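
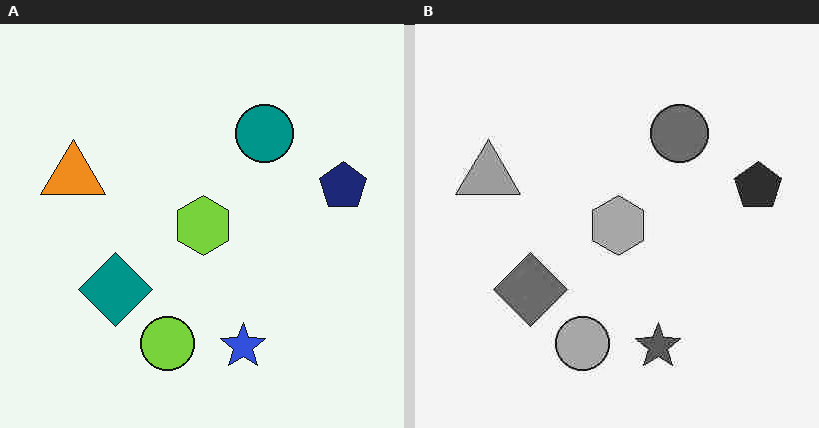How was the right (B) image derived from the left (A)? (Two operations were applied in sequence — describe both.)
The transformation is: heavily JPEG-compressed with obvious blocking artifacts, then converted to grayscale.

Blocky 8×8 compression artifacts appear around shape edges and the flat background shows ringing — characteristic JPEG degradation. All color is removed — every shape is now a shade of grey.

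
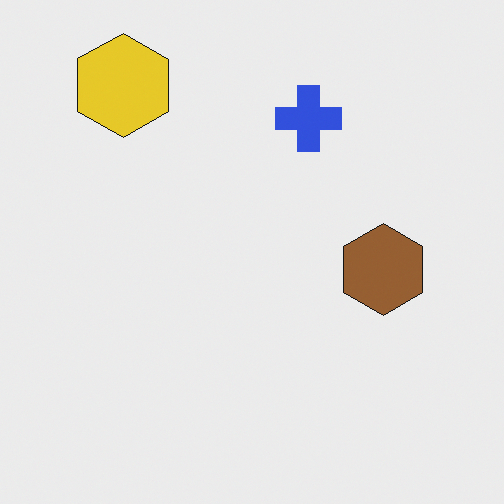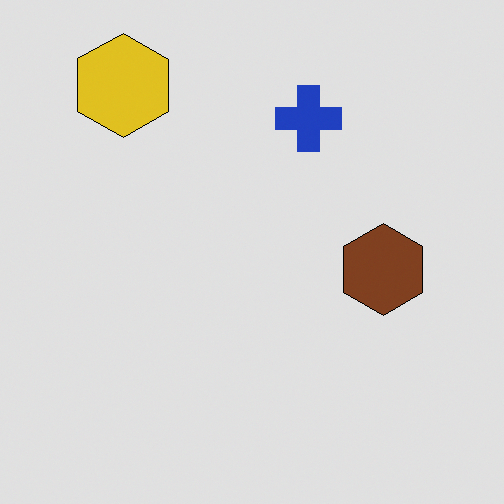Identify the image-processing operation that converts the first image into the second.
This is the original image moderately posterized.

Each flat color has snapped to a coarser quantized level — most visibly, the near-white background has dropped to a flat grey.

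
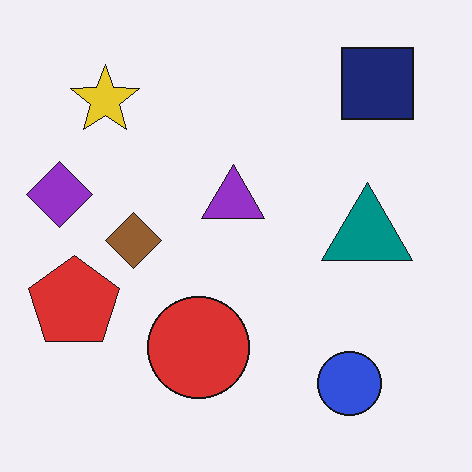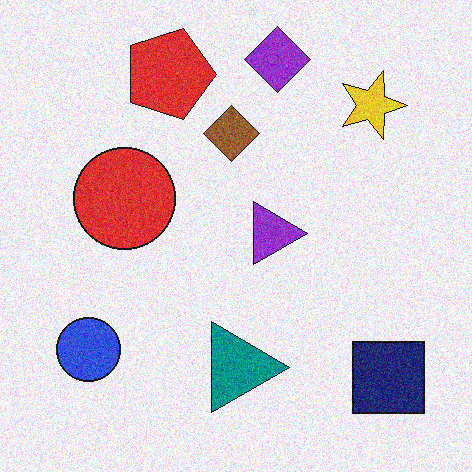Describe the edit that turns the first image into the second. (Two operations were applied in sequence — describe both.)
The transformation is: degraded with moderate additive noise, then rotated 90° clockwise.

Random speckle covers the whole image, including the flat background. The navy square sits in the top-right of the first image and the bottom-right of the second — consistent with a whole-image 90° clockwise rotation.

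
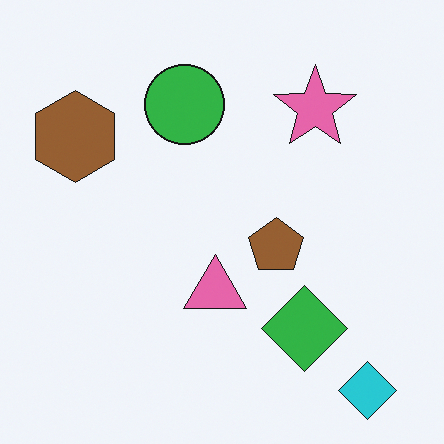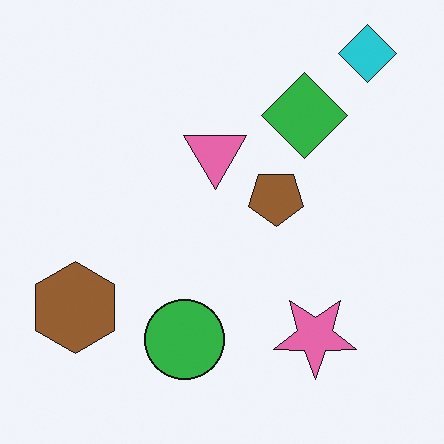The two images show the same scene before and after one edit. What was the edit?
The second image is the first flipped vertically (top ↔ bottom).

The cyan diamond is in the bottom-right of the first image and the top-right of the second — shapes on opposite sides of the horizontal midline have swapped in a mirror flip.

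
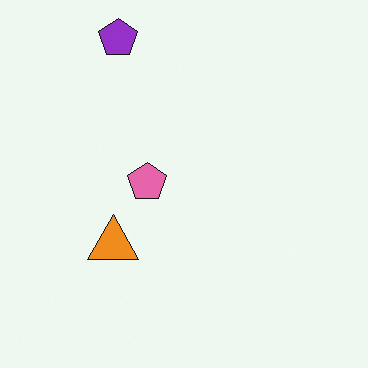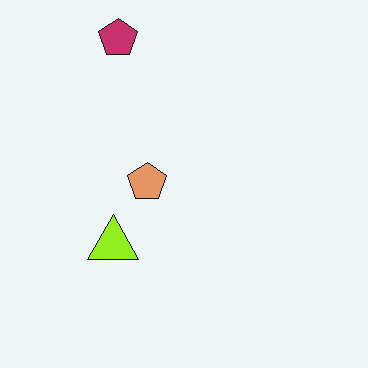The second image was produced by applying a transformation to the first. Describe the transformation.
The image was hue-shifted by a small amount.

Every shape's color has rotated by the same amount around the hue wheel — a uniform hue shift.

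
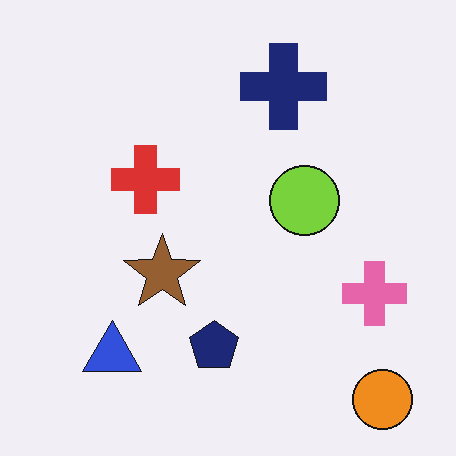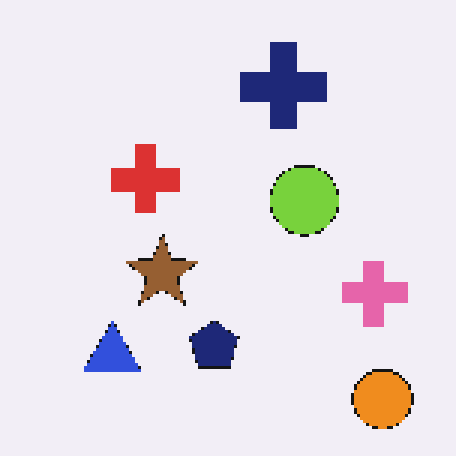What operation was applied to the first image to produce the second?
The second image is the first lightly pixelated (a mild mosaic effect).

Shapes are reduced to large square blocks; fine edges and outlines are lost — a downscale-then-upscale (mosaic) effect.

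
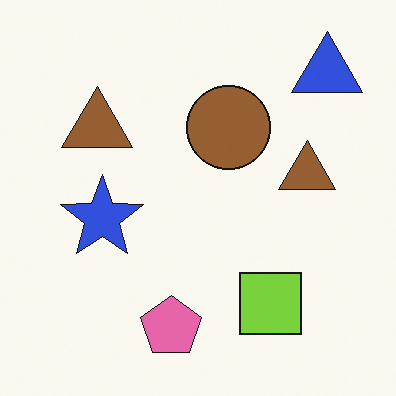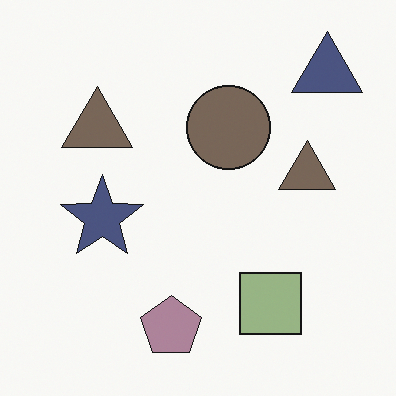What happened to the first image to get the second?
It was heavily desaturated.

All colors are more muted and greyish — a global saturation change.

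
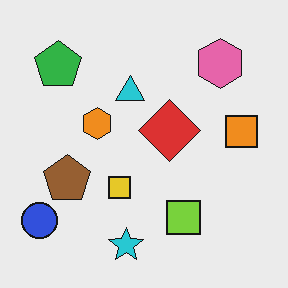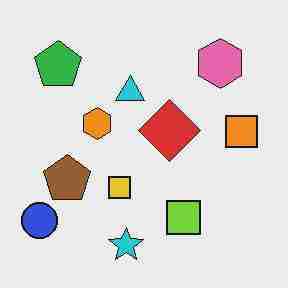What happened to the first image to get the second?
The image was degraded with heavy JPEG compression.

Blocky 8×8 compression artifacts appear around shape edges and the flat background shows ringing — characteristic JPEG degradation.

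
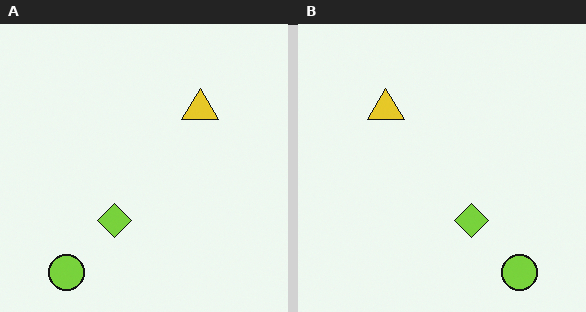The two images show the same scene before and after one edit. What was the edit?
The transformation is: flipped horizontally (left ↔ right).

The lime circle is in the bottom-left of the left (A) image and the bottom-right of the right (B) — shapes on opposite sides of the vertical midline have swapped in a mirror flip.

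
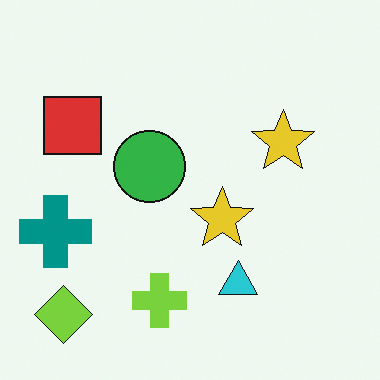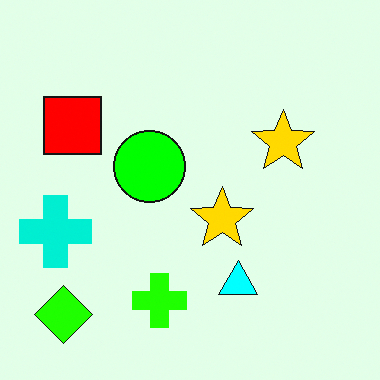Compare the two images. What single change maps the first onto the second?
This is the original image made much more vivid (saturation change).

All colors are more vivid — a global saturation change.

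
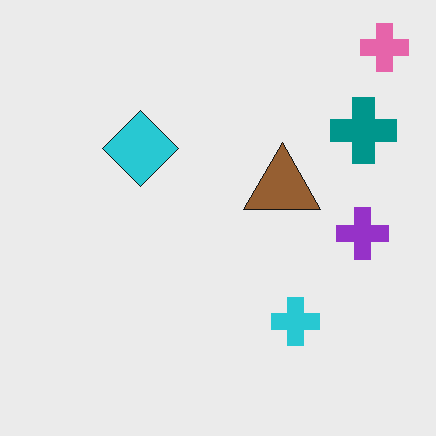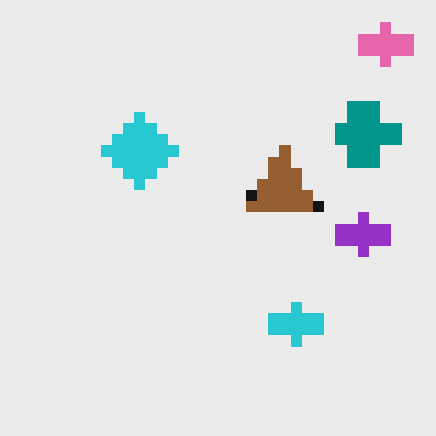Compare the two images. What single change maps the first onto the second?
The second image is the first coarsely pixelated.

Shapes are reduced to large square blocks; fine edges and outlines are lost — a downscale-then-upscale (mosaic) effect.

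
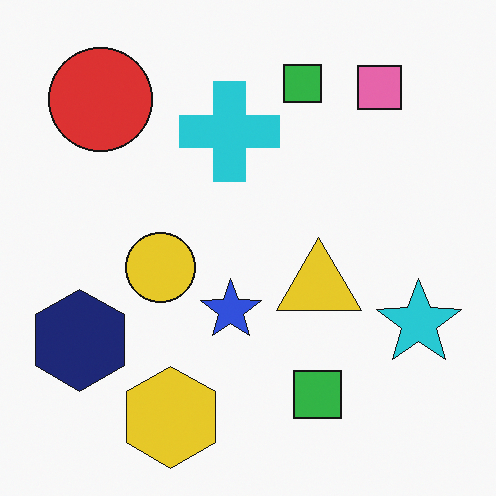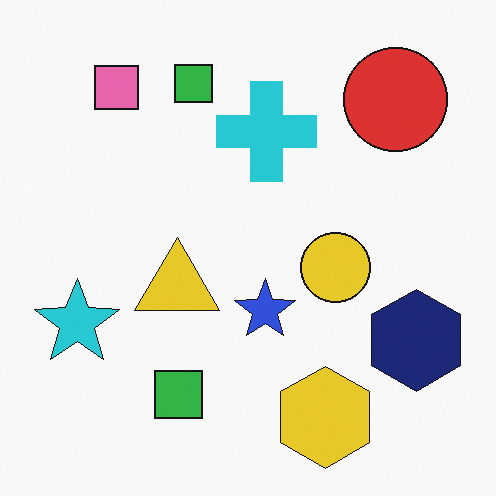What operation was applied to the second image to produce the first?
It was flipped horizontally (left ↔ right).

The cyan star is in the left of the second image and the right of the first — shapes on opposite sides of the vertical midline have swapped in a mirror flip.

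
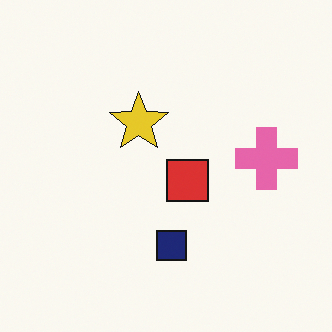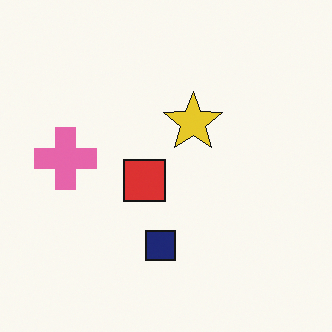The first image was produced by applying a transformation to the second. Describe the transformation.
The first image is the second flipped horizontally (left ↔ right).

The pink cross is in the left of the second image and the right of the first — shapes on opposite sides of the vertical midline have swapped in a mirror flip.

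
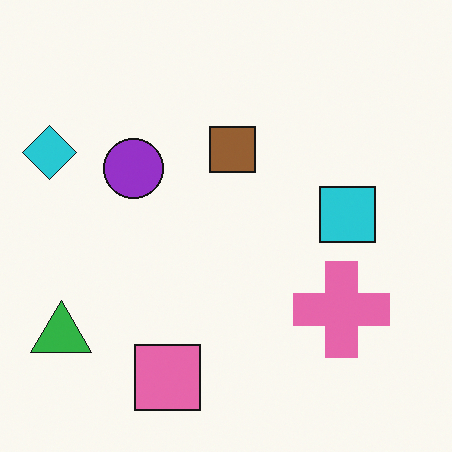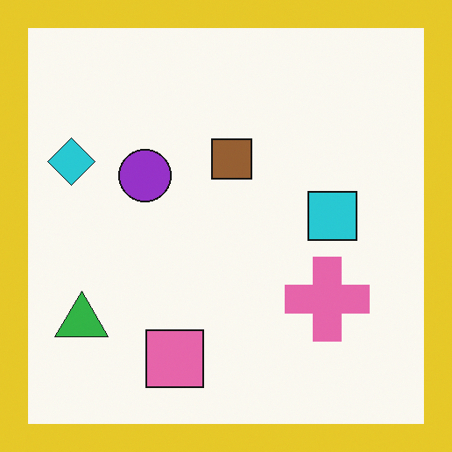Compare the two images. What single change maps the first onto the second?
The transformation is: framed with a yellow border.

A solid yellow frame runs around the edge of the second image, with the content slightly shrunk inside it.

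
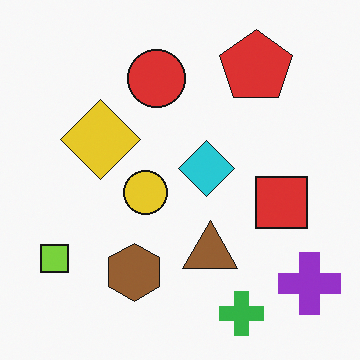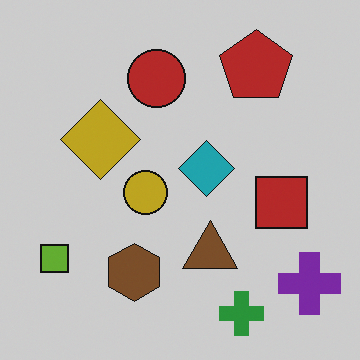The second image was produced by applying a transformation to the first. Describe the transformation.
The image was darkened a little.

Every pixel — background and shapes alike — is uniformly darkened.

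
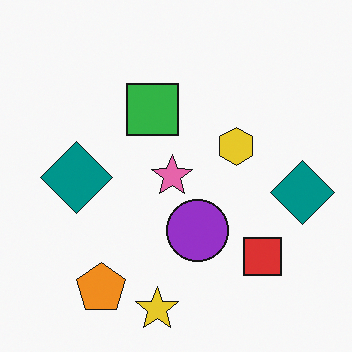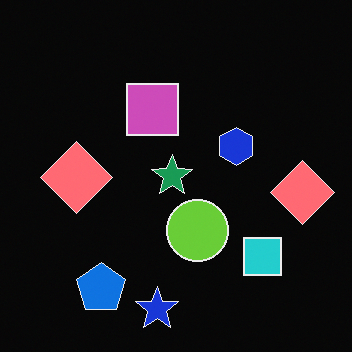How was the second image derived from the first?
Color-inverted (negative).

The light background has become dark and every shape's color is its complement — a photographic negative.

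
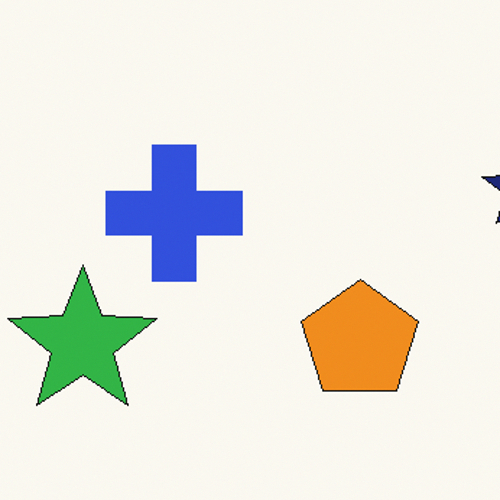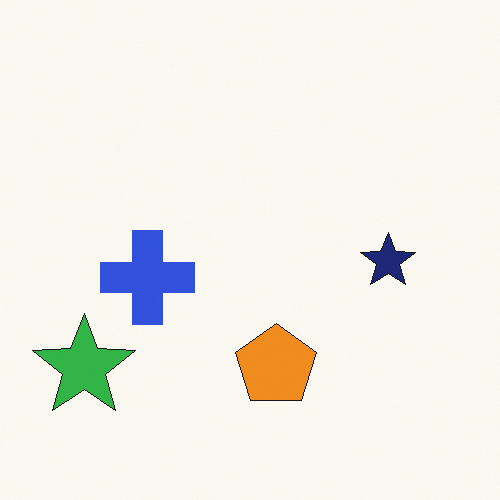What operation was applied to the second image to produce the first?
Cropped slightly and scaled back up.

The visible shapes are larger and the field of view is narrower; shapes near the original edges may be partly or wholly outside the frame — a crop-and-rescale.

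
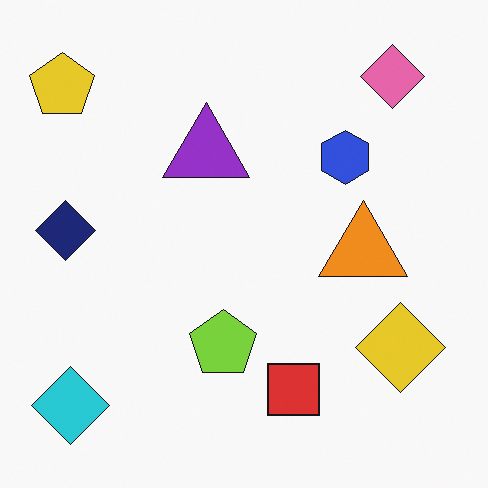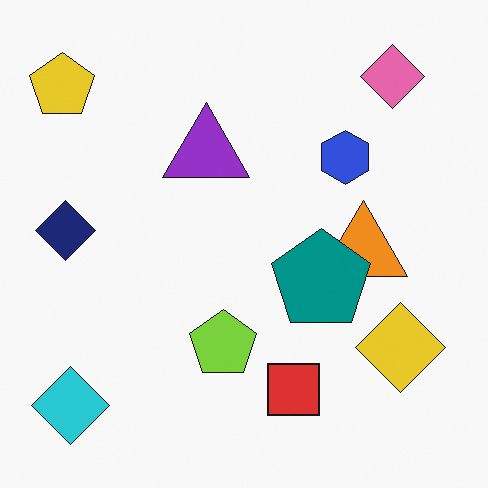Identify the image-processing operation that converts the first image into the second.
Overlaid with an additional teal pentagon.

A teal pentagon appears in the second image that is absent from the first.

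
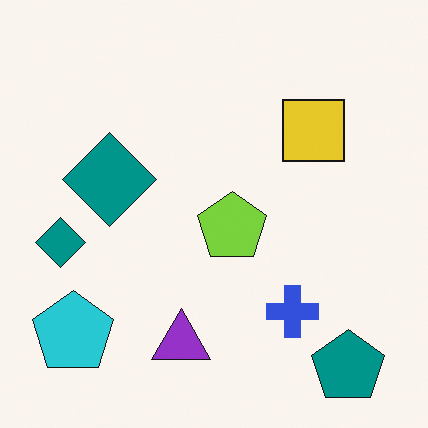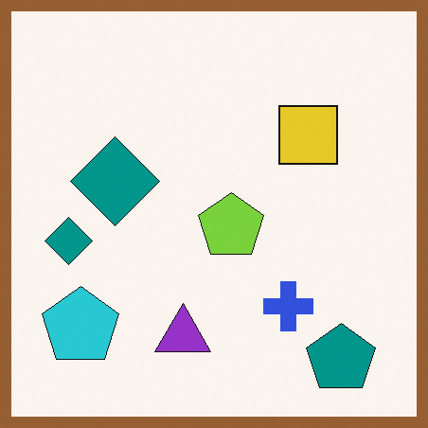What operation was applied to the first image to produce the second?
Framed with a brown border.

A solid brown frame runs around the edge of the second image, with the content slightly shrunk inside it.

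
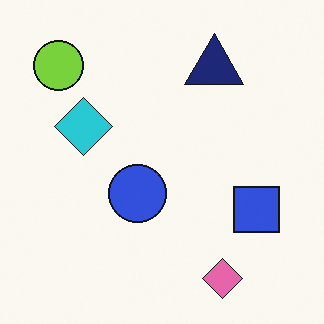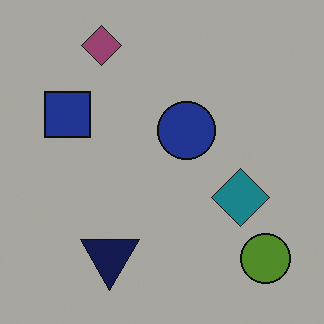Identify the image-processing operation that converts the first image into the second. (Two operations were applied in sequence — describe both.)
The image was rotated 180°, then darkened a lot.

The lime circle sits in the top-left of the first image and the bottom-right of the second — consistent with a whole-image 180° rotation. Every pixel — background and shapes alike — is uniformly darkened.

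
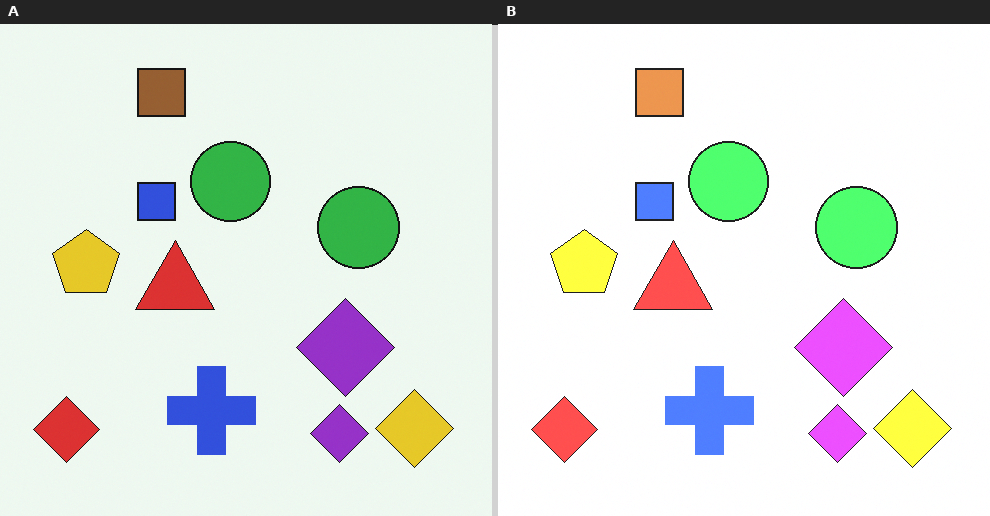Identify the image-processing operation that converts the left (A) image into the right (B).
It was substantially brightened.

Every pixel — background and shapes alike — is uniformly brightened.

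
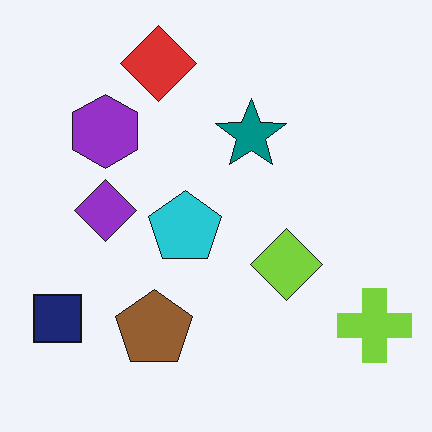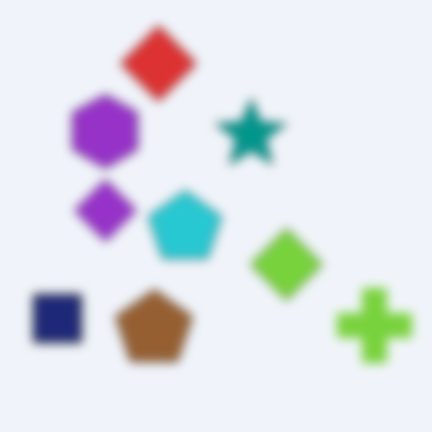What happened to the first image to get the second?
The transformation is: heavily blurred.

Shape edges and outlines are uniformly softened across the whole image.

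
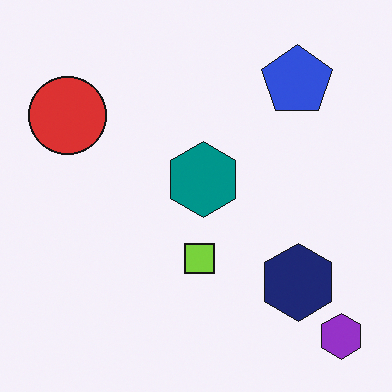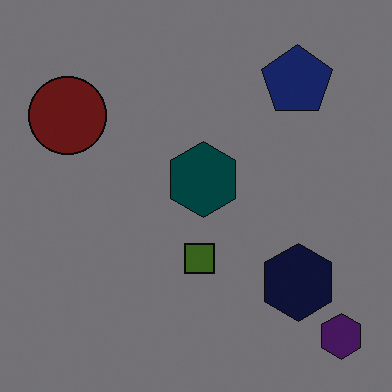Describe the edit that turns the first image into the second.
The image was darkened a lot.

Every pixel — background and shapes alike — is uniformly darkened.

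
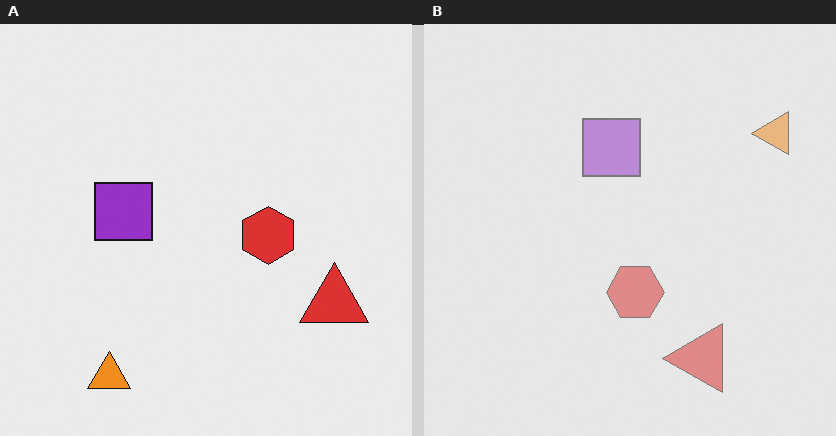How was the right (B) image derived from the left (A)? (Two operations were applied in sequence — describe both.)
It was transposed (reflected across the top-left ↔ bottom-right diagonal), then given much lower contrast.

Shapes have swapped their row and column positions — what was in the top-right is now in the bottom-left — a diagonal reflection. Tones are pushed toward mid-grey across the whole image — a global contrast change.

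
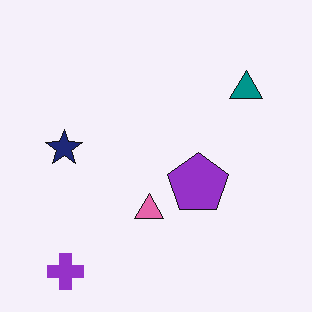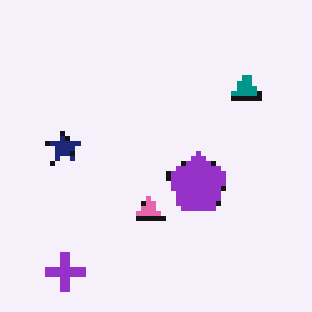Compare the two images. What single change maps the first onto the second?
The image was lightly pixelated (a mild mosaic effect).

Shapes are reduced to large square blocks; fine edges and outlines are lost — a downscale-then-upscale (mosaic) effect.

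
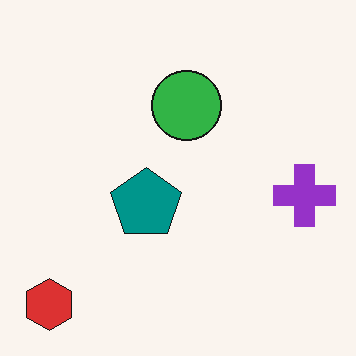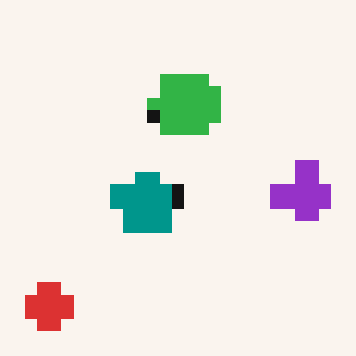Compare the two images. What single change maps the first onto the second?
Heavily pixelated into large blocks.

Shapes are reduced to large square blocks; fine edges and outlines are lost — a downscale-then-upscale (mosaic) effect.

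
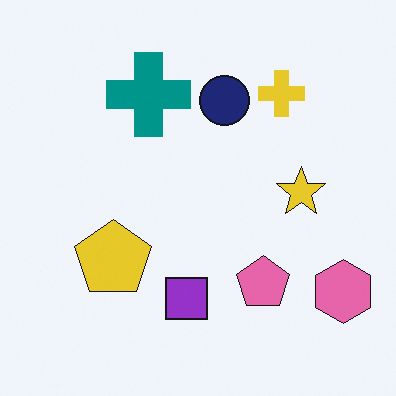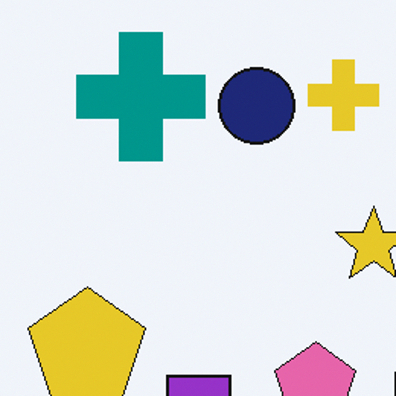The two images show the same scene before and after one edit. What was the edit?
This is the original image cropped slightly and scaled back up.

The visible shapes are larger and the field of view is narrower; shapes near the original edges may be partly or wholly outside the frame — a crop-and-rescale.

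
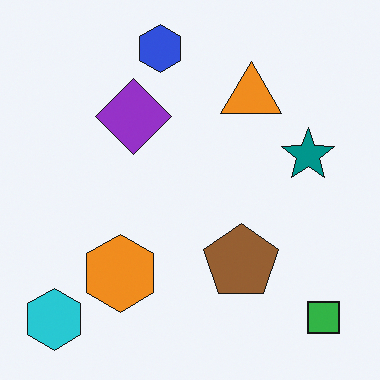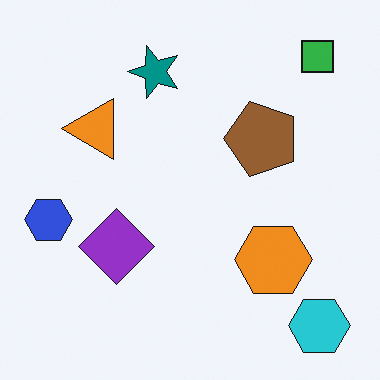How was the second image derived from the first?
The image was rotated 90° counter-clockwise.

The cyan hexagon sits in the bottom-left of the first image and the bottom-right of the second — consistent with a whole-image 90° counter-clockwise rotation.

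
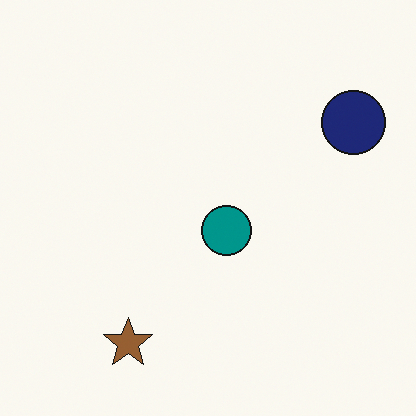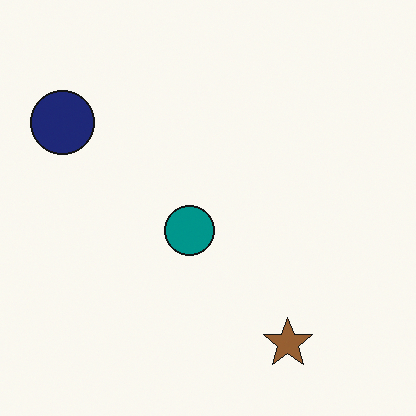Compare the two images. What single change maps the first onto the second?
This is the original image flipped horizontally (left ↔ right).

The navy circle is in the top-right of the first image and the top-left of the second — shapes on opposite sides of the vertical midline have swapped in a mirror flip.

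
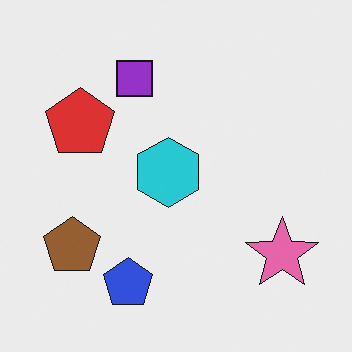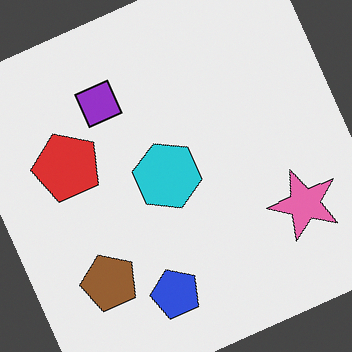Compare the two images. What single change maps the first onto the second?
This is the original image rotated counter-clockwise by a moderate amount.

Every shape is tilted by the same angle and the image corners show triangular fill wedges — a whole-image rotation by a non-right angle.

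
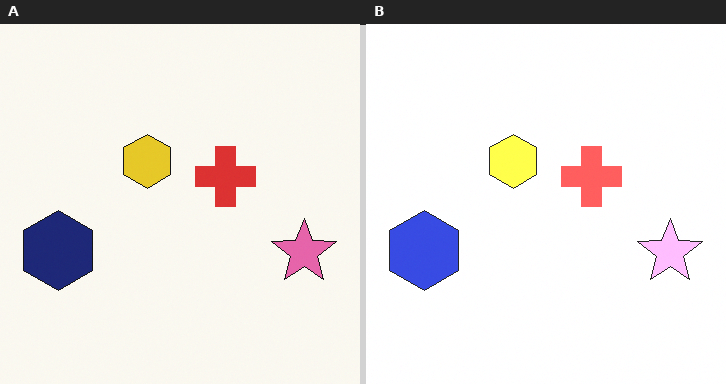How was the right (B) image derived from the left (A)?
The image was brightened a lot.

Every pixel — background and shapes alike — is uniformly brightened.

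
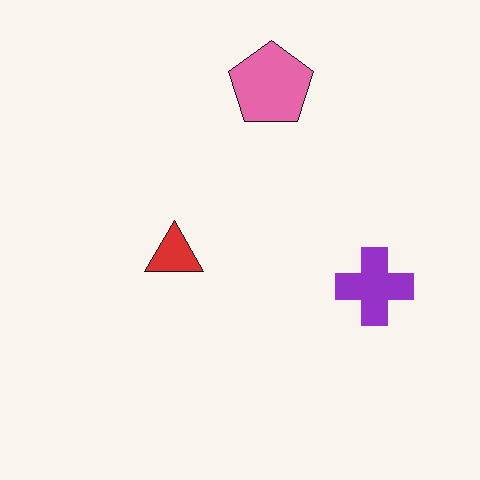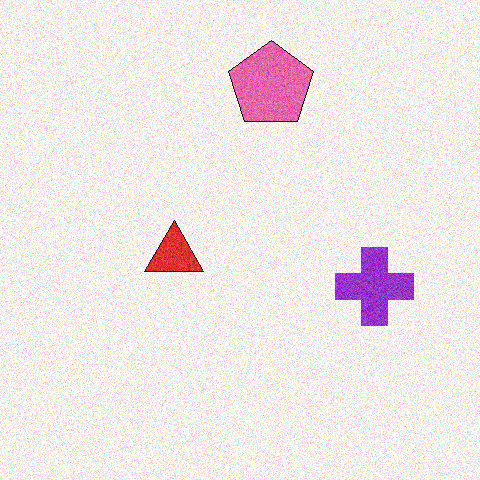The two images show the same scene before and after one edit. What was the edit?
The image was degraded with moderate additive noise.

Random speckle covers the whole image, including the flat background.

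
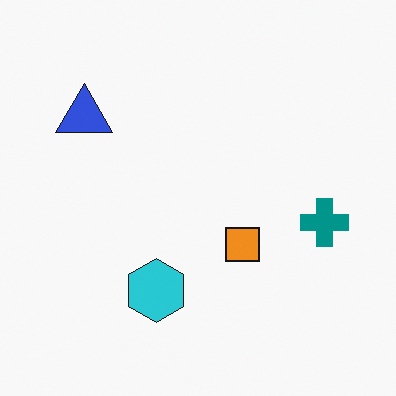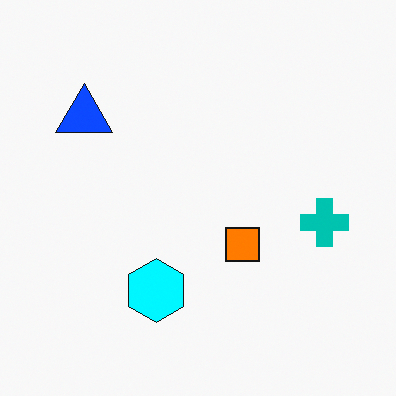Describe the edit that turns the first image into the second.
Made much more vivid (saturation change).

All colors are more vivid — a global saturation change.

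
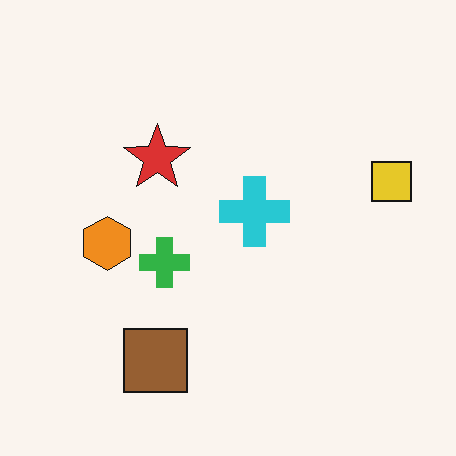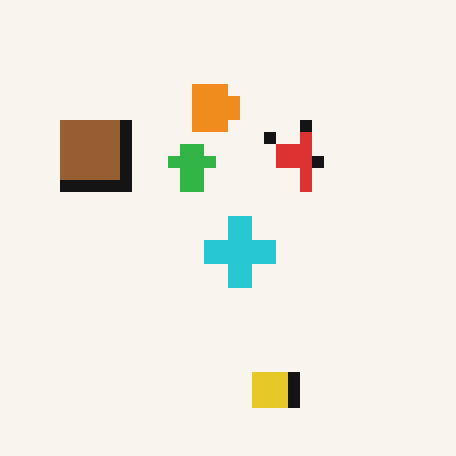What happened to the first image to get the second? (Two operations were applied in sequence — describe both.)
Rotated 90° clockwise, then coarsely pixelated.

The yellow square sits in the right of the first image and the bottom of the second — consistent with a whole-image 90° clockwise rotation. Shapes are reduced to large square blocks; fine edges and outlines are lost — a downscale-then-upscale (mosaic) effect.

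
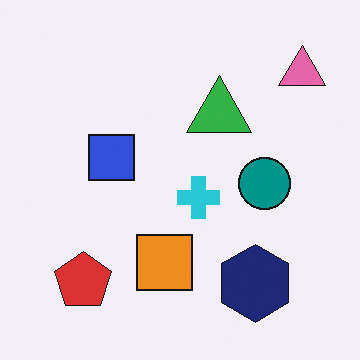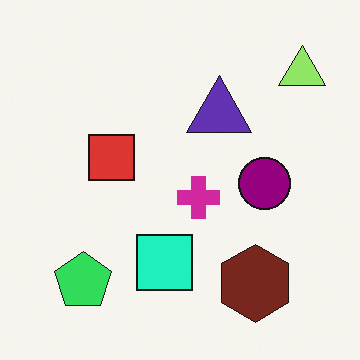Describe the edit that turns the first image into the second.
It was hue-shifted noticeably.

Every shape's color has rotated by the same amount around the hue wheel — a uniform hue shift.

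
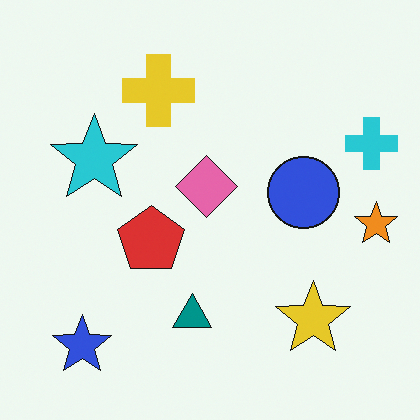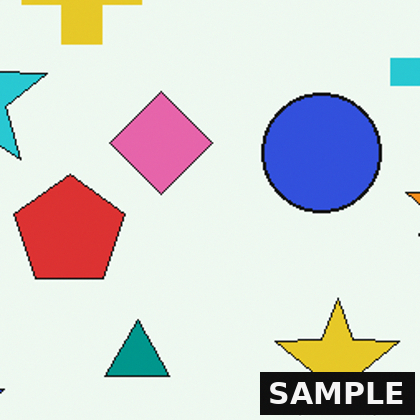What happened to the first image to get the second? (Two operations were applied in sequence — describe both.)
This is the original image cropped tightly and scaled back up, then watermarked with the text "SAMPLE" in the lower-right corner.

The visible shapes are larger and the field of view is narrower; shapes near the original edges may be partly or wholly outside the frame — a crop-and-rescale. A dark label reading "SAMPLE" appears in the lower-right corner.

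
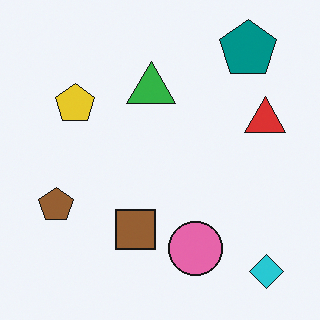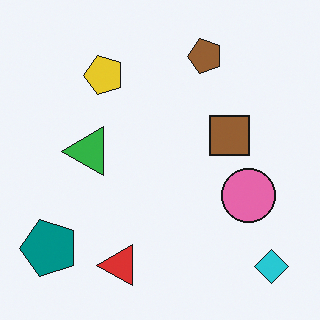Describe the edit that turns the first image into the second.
The image was transposed (reflected across the top-left ↔ bottom-right diagonal).

Shapes have swapped their row and column positions — what was in the top-right is now in the bottom-left — a diagonal reflection.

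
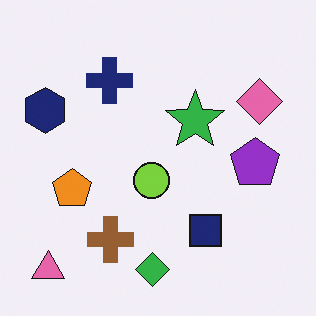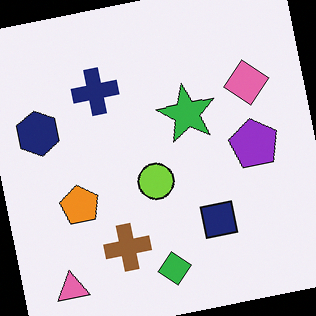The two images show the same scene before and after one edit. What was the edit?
It was rotated counter-clockwise by a slight angle.

Every shape is tilted by the same angle and the image corners show triangular fill wedges — a whole-image rotation by a non-right angle.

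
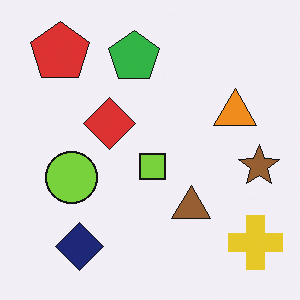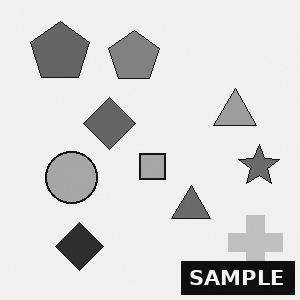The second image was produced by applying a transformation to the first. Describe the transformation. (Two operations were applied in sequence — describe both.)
The second image is the first converted to grayscale, then watermarked with the text "SAMPLE" in the lower-right corner.

All color is removed — every shape is now a shade of grey. A dark label reading "SAMPLE" appears in the lower-right corner.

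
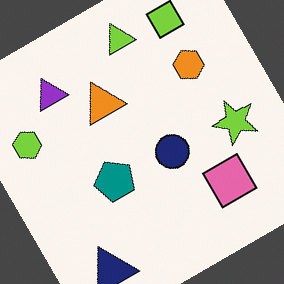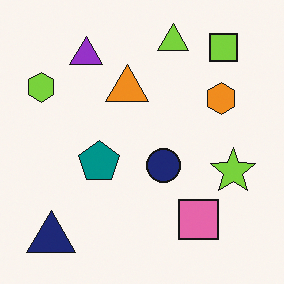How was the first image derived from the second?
It was rotated counter-clockwise by a large amount — several tens of degrees.

Every shape is tilted by the same angle and the image corners show triangular fill wedges — a whole-image rotation by a non-right angle.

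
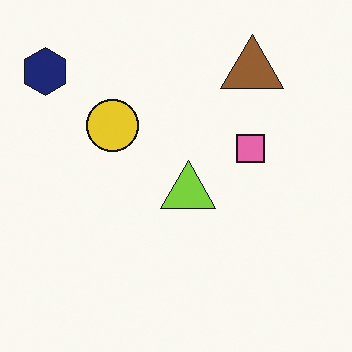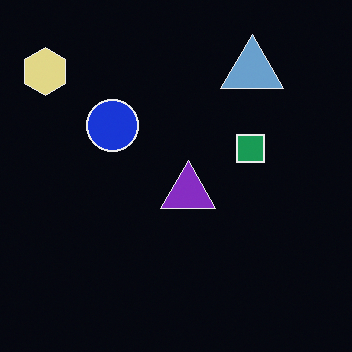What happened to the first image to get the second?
The transformation is: color-inverted (negative).

The light background has become dark and every shape's color is its complement — a photographic negative.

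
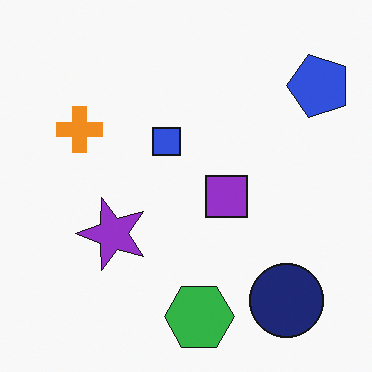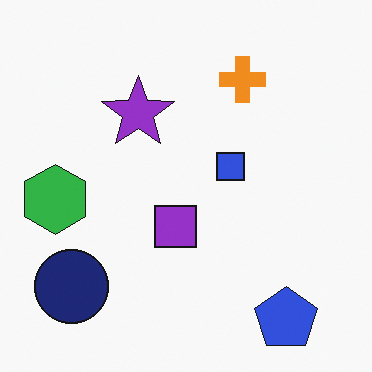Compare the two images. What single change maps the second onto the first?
The first image is the second rotated 90° counter-clockwise.

The blue pentagon sits in the bottom-right of the second image and the top-right of the first — consistent with a whole-image 90° counter-clockwise rotation.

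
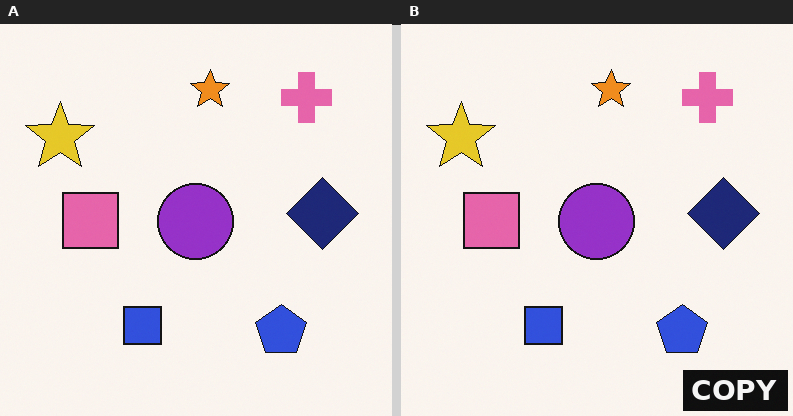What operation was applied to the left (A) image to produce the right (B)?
This is the original image watermarked with the text "COPY" in the lower-right corner.

A dark label reading "COPY" appears in the lower-right corner.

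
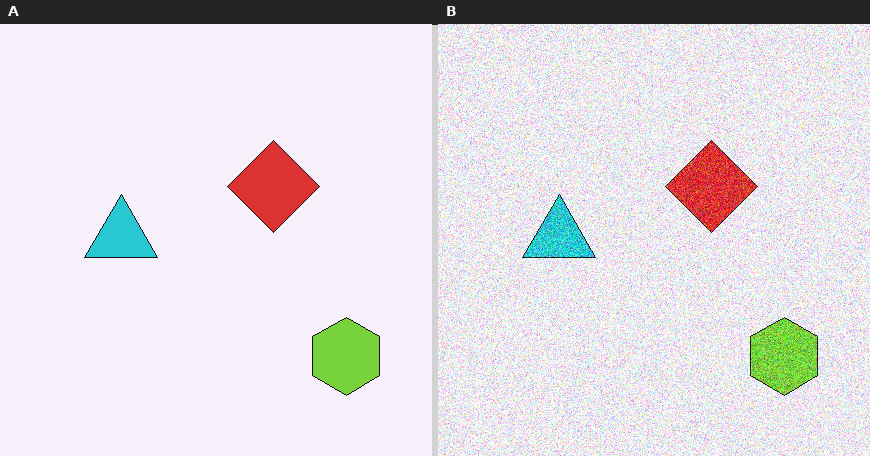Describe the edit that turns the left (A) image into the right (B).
Degraded with a thick layer of grain.

Random speckle covers the whole image, including the flat background.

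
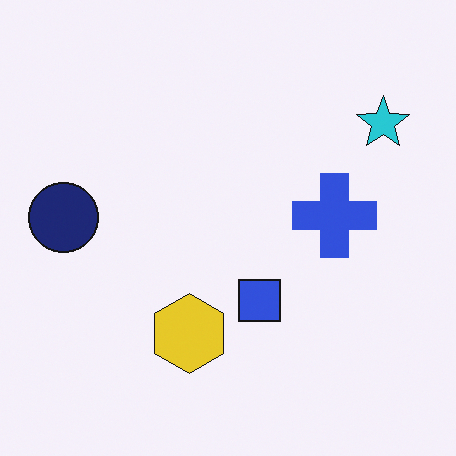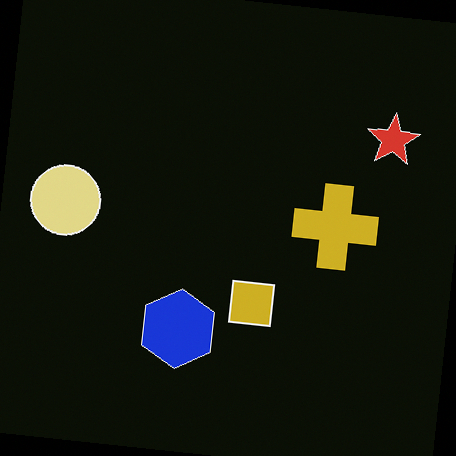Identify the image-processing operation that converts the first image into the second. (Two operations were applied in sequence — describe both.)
Color-inverted (negative), then rotated clockwise by a small amount.

The light background has become dark and every shape's color is its complement — a photographic negative. Every shape is tilted by the same angle and the image corners show triangular fill wedges — a whole-image rotation by a non-right angle.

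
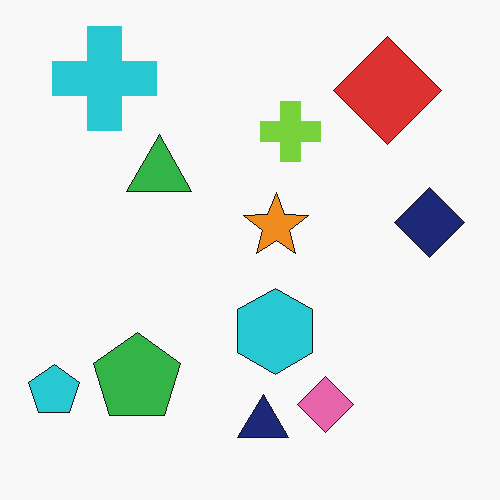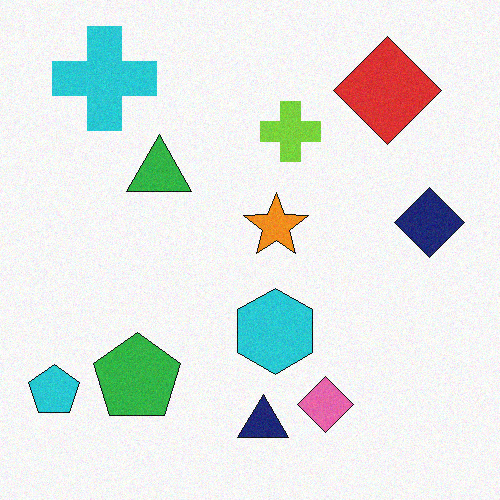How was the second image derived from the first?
Degraded with subtle gaussian noise.

Random speckle covers the whole image, including the flat background.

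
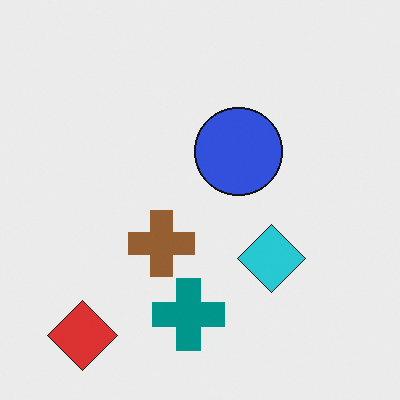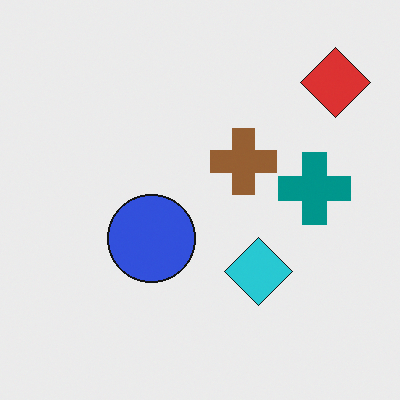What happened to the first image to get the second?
Transposed (reflected across the top-left ↔ bottom-right diagonal).

Shapes have swapped their row and column positions — what was in the top-right is now in the bottom-left — a diagonal reflection.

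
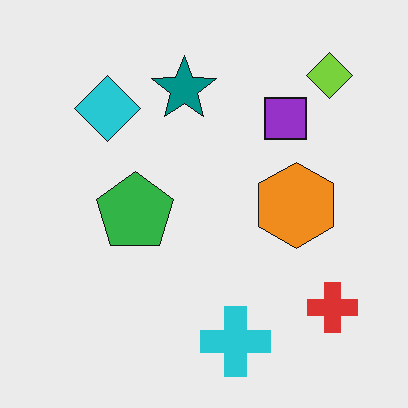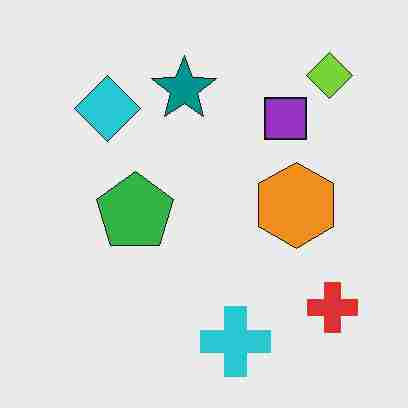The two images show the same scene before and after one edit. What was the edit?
The second image is the first heavily JPEG-compressed with obvious blocking artifacts.

Blocky 8×8 compression artifacts appear around shape edges and the flat background shows ringing — characteristic JPEG degradation.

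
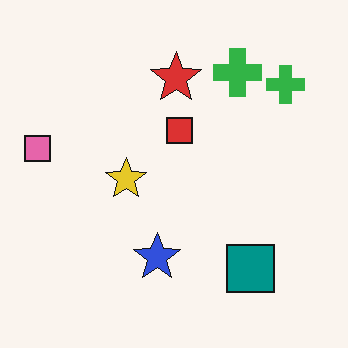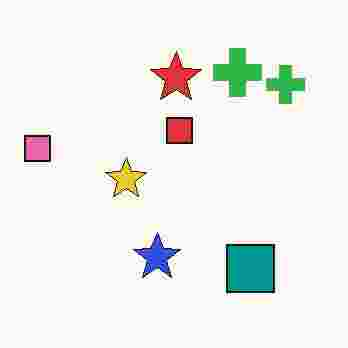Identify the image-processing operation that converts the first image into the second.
The second image is the first degraded with heavy JPEG compression.

Blocky 8×8 compression artifacts appear around shape edges and the flat background shows ringing — characteristic JPEG degradation.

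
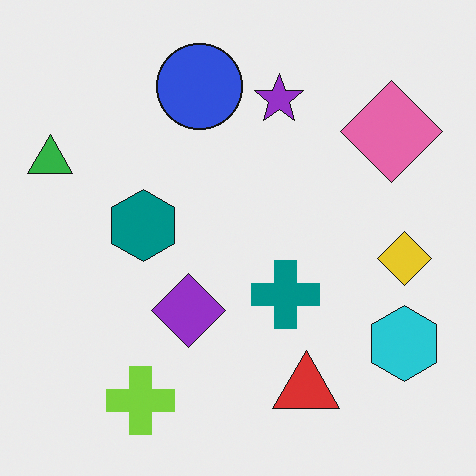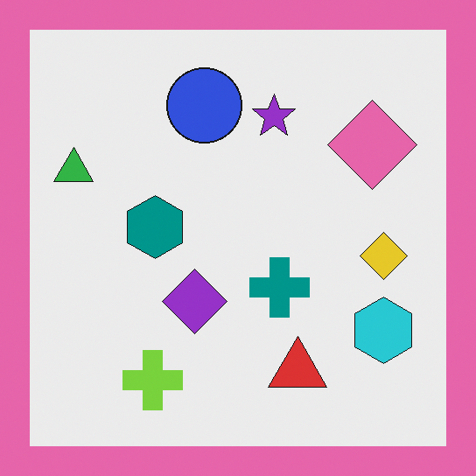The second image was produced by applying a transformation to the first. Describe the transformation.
The second image is the first framed with a pink border.

A solid pink frame runs around the edge of the second image, with the content slightly shrunk inside it.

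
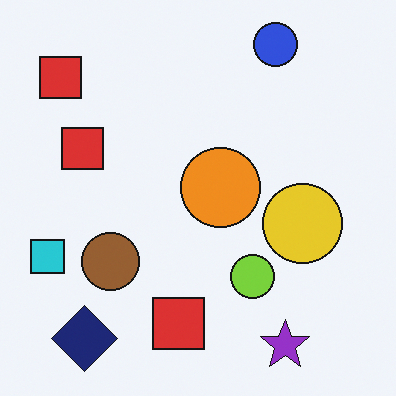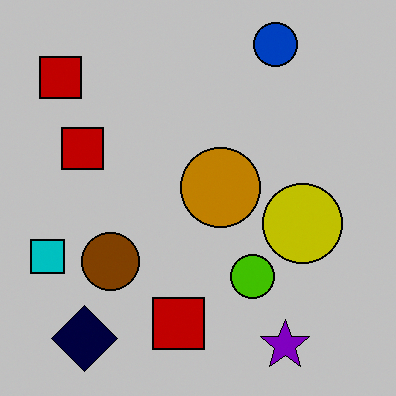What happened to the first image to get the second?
It was heavily posterized to just a handful of flat colors.

Each flat color has snapped to a coarser quantized level — most visibly, the near-white background has dropped to a flat grey.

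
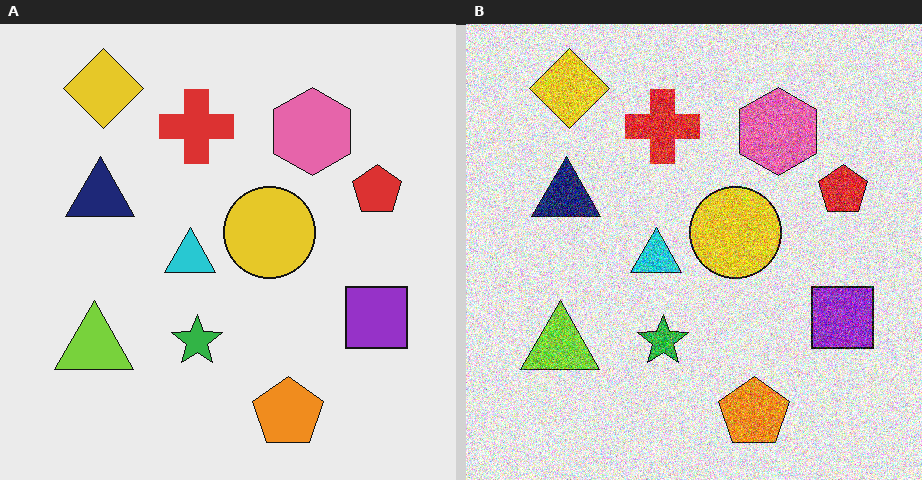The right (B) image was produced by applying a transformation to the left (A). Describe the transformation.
This is the original image degraded with heavy additive noise.

Random speckle covers the whole image, including the flat background.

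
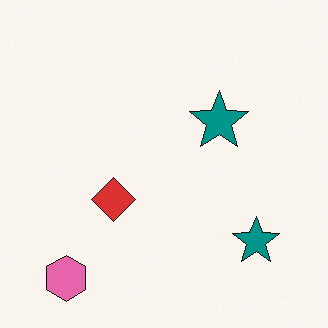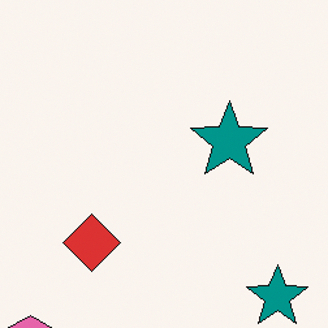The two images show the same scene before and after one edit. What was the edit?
Cropped to a modestly smaller region and rescaled.

The visible shapes are larger and the field of view is narrower; shapes near the original edges may be partly or wholly outside the frame — a crop-and-rescale.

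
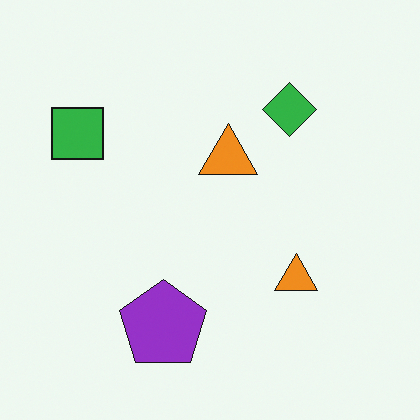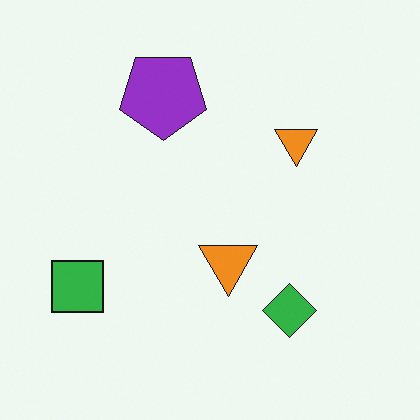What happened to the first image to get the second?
Flipped vertically (top ↔ bottom).

The purple pentagon is in the bottom of the first image and the top of the second — shapes on opposite sides of the horizontal midline have swapped in a mirror flip.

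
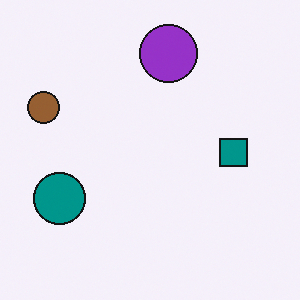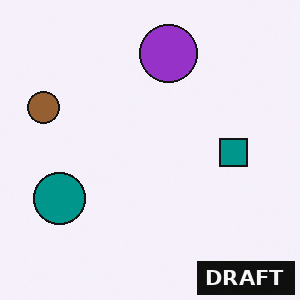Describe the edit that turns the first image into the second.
It was watermarked with the text "DRAFT" in the lower-right corner.

A dark label reading "DRAFT" appears in the lower-right corner.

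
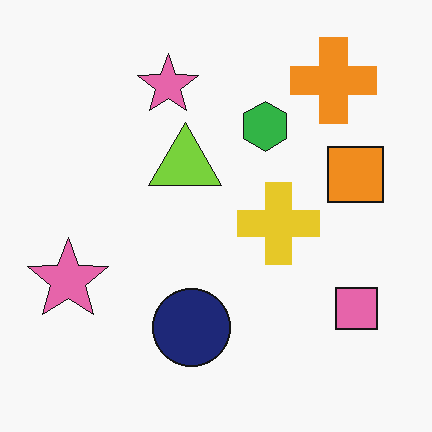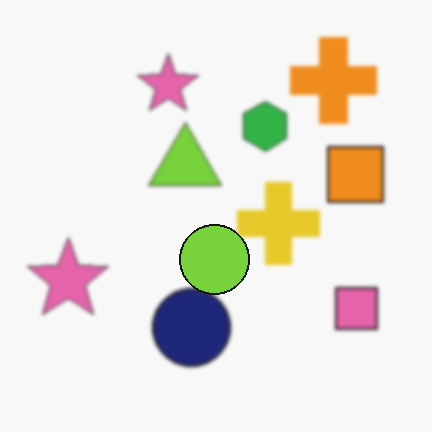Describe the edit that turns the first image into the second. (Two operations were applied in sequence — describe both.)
The image was given a subtle gaussian blur, then overlaid with an additional lime circle.

Shape edges and outlines are uniformly softened across the whole image. A lime circle appears in the second image that is absent from the first.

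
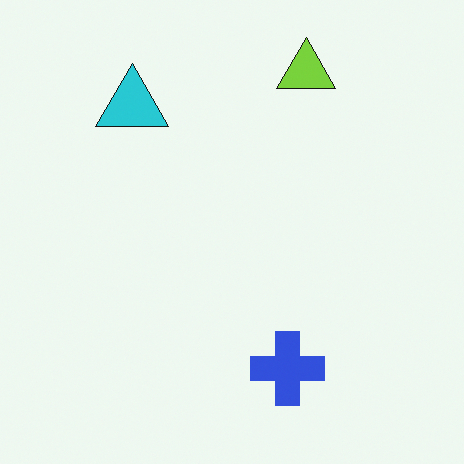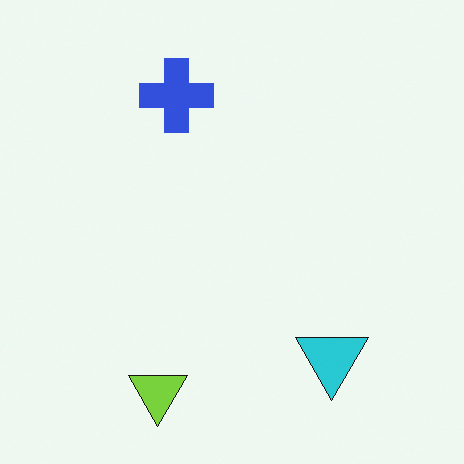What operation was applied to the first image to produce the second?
Rotated 180°.

The lime triangle sits in the top of the first image and the bottom of the second — consistent with a whole-image 180° rotation.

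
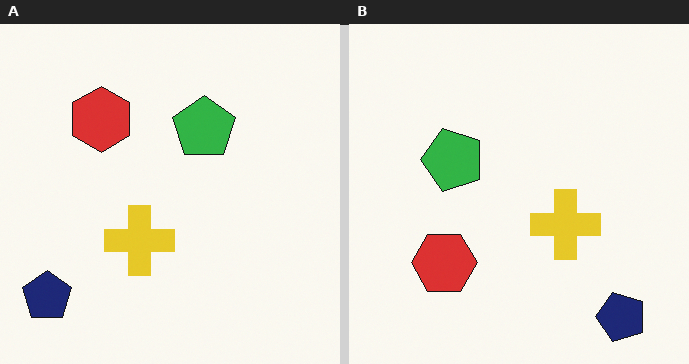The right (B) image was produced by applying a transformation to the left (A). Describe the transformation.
The transformation is: rotated 90° counter-clockwise.

The navy pentagon sits in the bottom-left of the left (A) image and the bottom-right of the right (B) — consistent with a whole-image 90° counter-clockwise rotation.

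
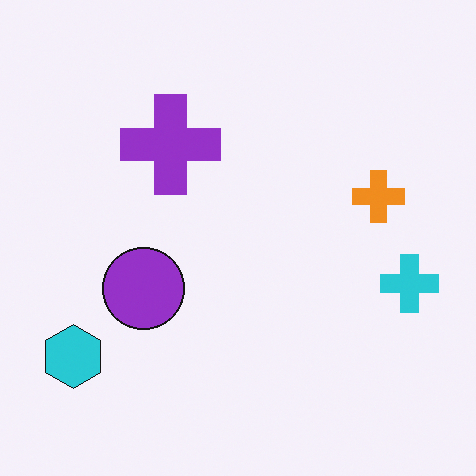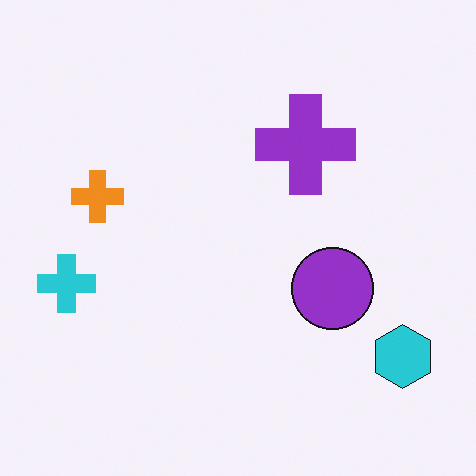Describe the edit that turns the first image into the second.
The transformation is: flipped horizontally (left ↔ right).

The cyan cross is in the right of the first image and the left of the second — shapes on opposite sides of the vertical midline have swapped in a mirror flip.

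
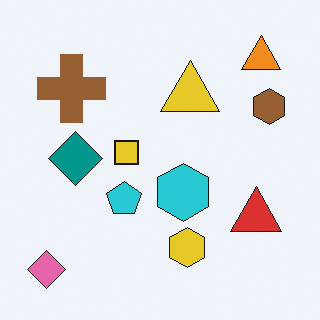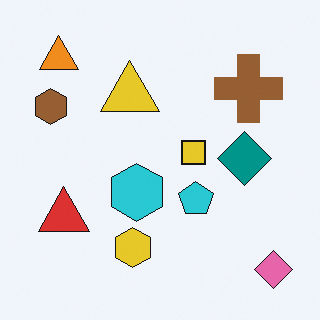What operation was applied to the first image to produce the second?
Flipped horizontally (left ↔ right).

The pink diamond is in the bottom-left of the first image and the bottom-right of the second — shapes on opposite sides of the vertical midline have swapped in a mirror flip.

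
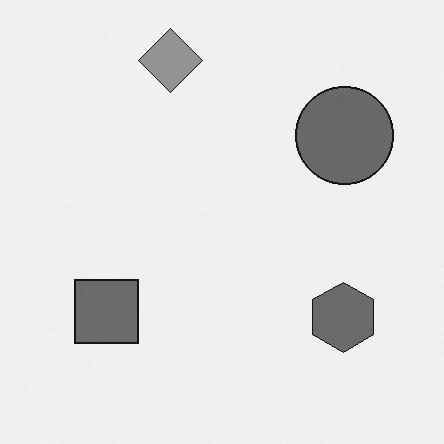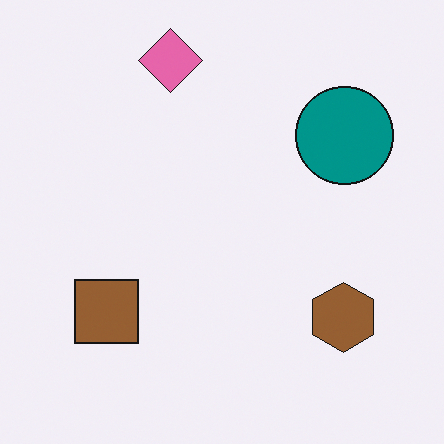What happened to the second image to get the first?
The first image is the second converted to grayscale.

All color is removed — every shape is now a shade of grey.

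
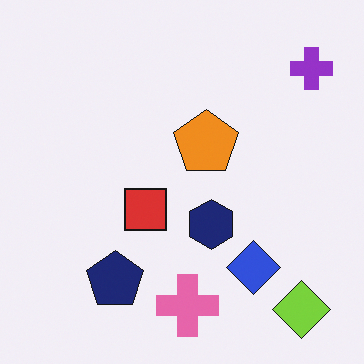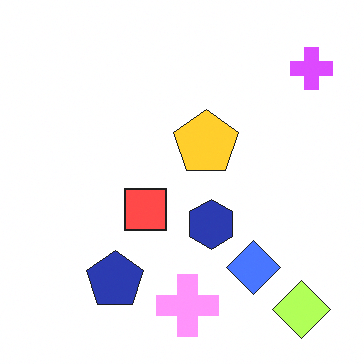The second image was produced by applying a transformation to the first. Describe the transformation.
The image was brightened a lot.

Every pixel — background and shapes alike — is uniformly brightened.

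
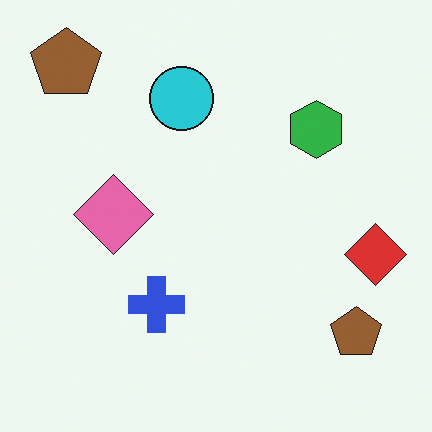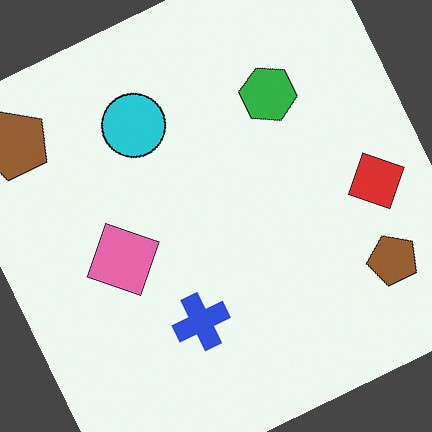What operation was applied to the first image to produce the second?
This is the original image rotated counter-clockwise by a clearly visible amount.

Every shape is tilted by the same angle and the image corners show triangular fill wedges — a whole-image rotation by a non-right angle.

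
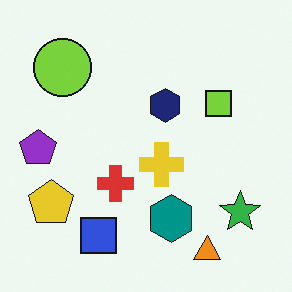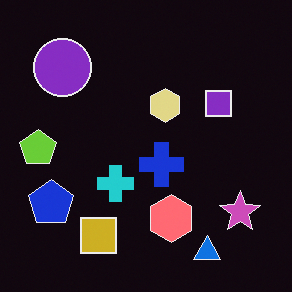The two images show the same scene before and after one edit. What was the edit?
The transformation is: color-inverted (negative).

The light background has become dark and every shape's color is its complement — a photographic negative.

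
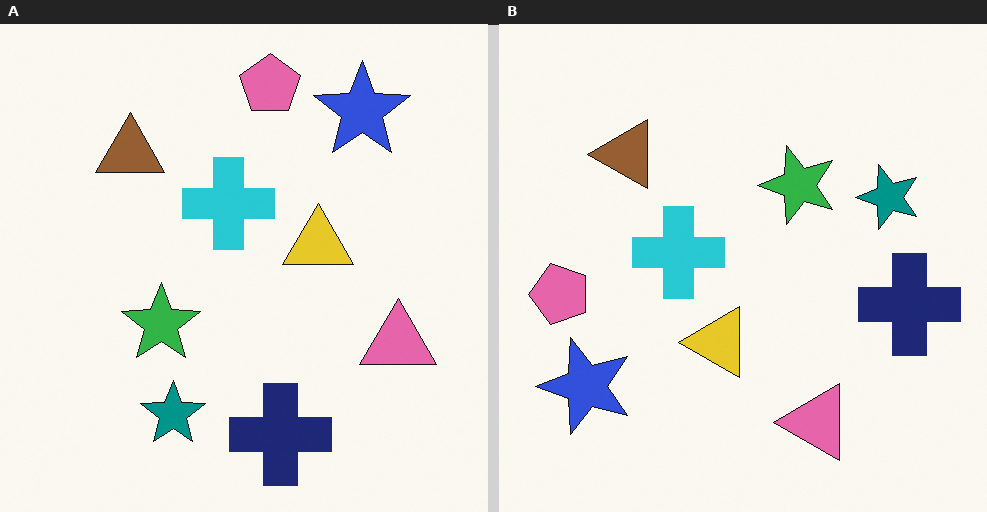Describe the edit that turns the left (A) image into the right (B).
The image was transposed (reflected across the top-left ↔ bottom-right diagonal).

Shapes have swapped their row and column positions — what was in the top-right is now in the bottom-left — a diagonal reflection.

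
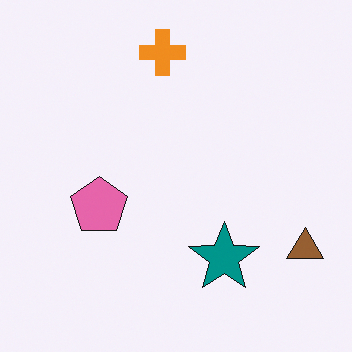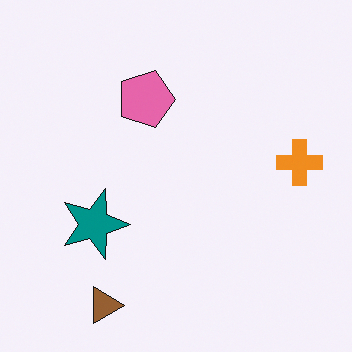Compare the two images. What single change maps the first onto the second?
This is the original image rotated 90° clockwise.

The brown triangle sits in the bottom-right of the first image and the bottom-left of the second — consistent with a whole-image 90° clockwise rotation.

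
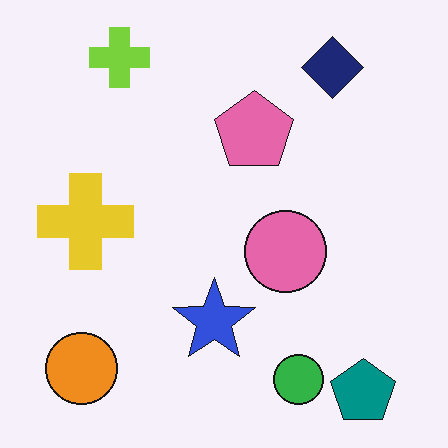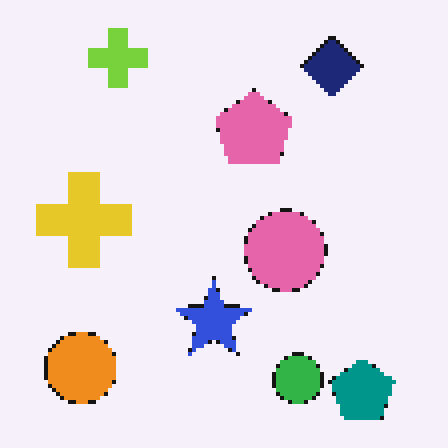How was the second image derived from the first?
It was lightly pixelated (a mild mosaic effect).

Shapes are reduced to large square blocks; fine edges and outlines are lost — a downscale-then-upscale (mosaic) effect.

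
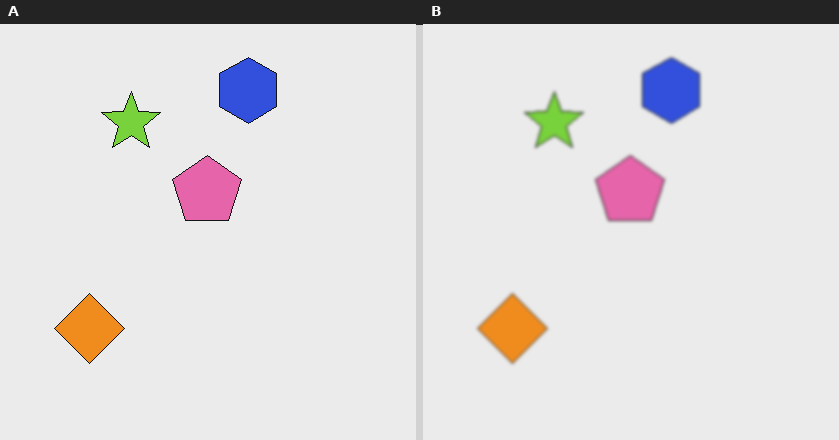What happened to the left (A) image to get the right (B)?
The transformation is: lightly blurred.

Shape edges and outlines are uniformly softened across the whole image.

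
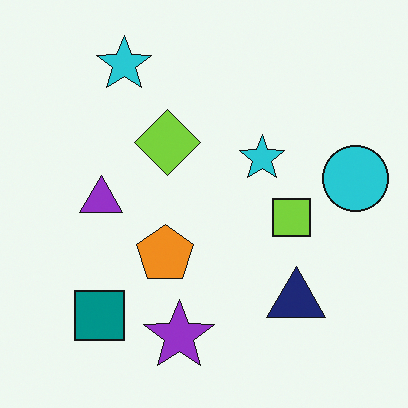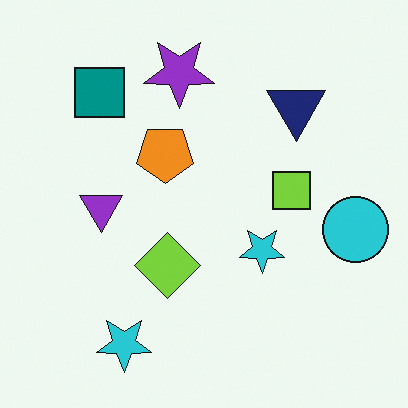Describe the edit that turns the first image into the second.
The transformation is: flipped vertically (top ↔ bottom).

The purple star is in the bottom of the first image and the top of the second — shapes on opposite sides of the horizontal midline have swapped in a mirror flip.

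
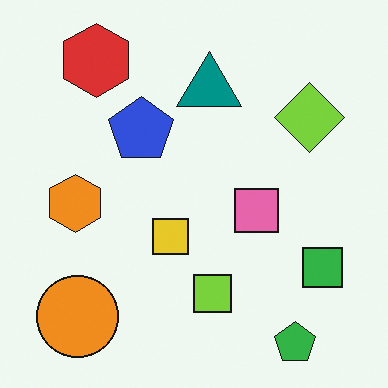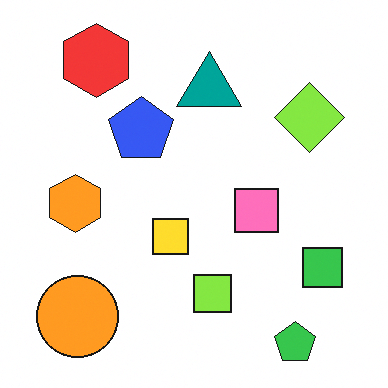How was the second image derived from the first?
This is the original image slightly brightened.

Every pixel — background and shapes alike — is uniformly brightened.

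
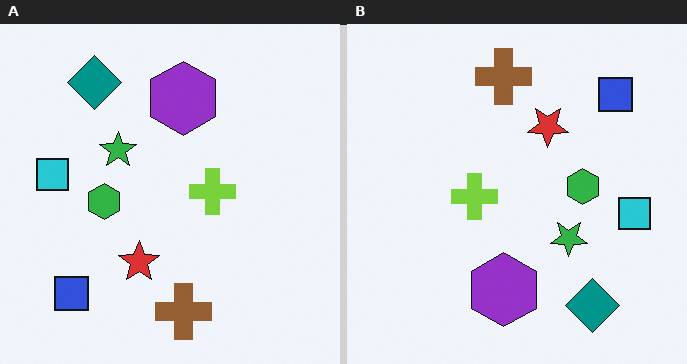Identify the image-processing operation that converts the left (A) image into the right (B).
This is the original image rotated 180°.

The blue square sits in the bottom-left of the left (A) image and the top-right of the right (B) — consistent with a whole-image 180° rotation.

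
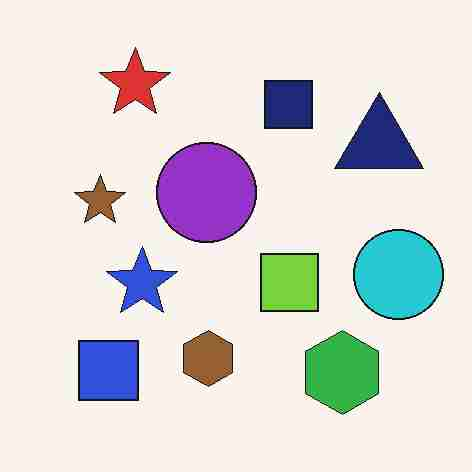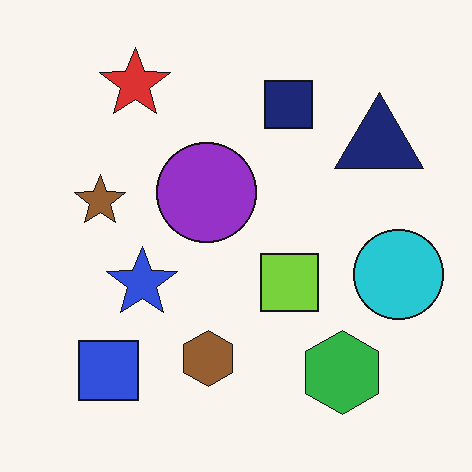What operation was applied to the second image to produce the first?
The first image is the second degraded with heavy JPEG compression.

Blocky 8×8 compression artifacts appear around shape edges and the flat background shows ringing — characteristic JPEG degradation.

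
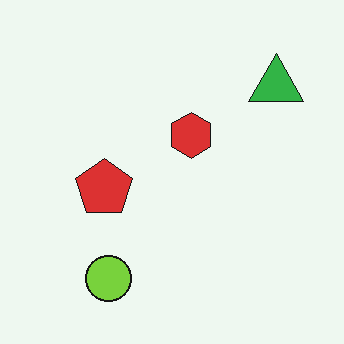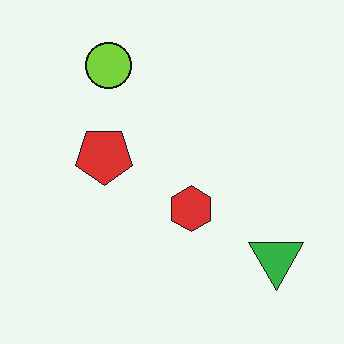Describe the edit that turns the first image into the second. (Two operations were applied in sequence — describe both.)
The image was flipped vertically (top ↔ bottom), then JPEG-compressed with visible artifacts.

The lime circle is in the bottom-left of the first image and the top-left of the second — shapes on opposite sides of the horizontal midline have swapped in a mirror flip. Blocky 8×8 compression artifacts appear around shape edges and the flat background shows ringing — characteristic JPEG degradation.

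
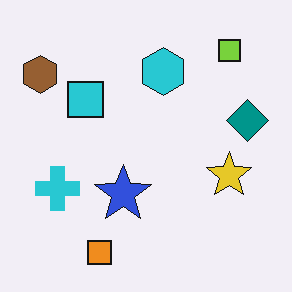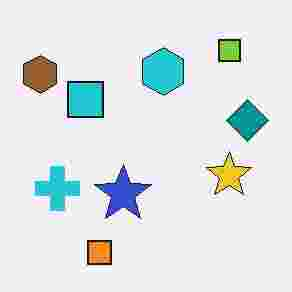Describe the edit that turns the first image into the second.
The transformation is: heavily JPEG-compressed with obvious blocking artifacts.

Blocky 8×8 compression artifacts appear around shape edges and the flat background shows ringing — characteristic JPEG degradation.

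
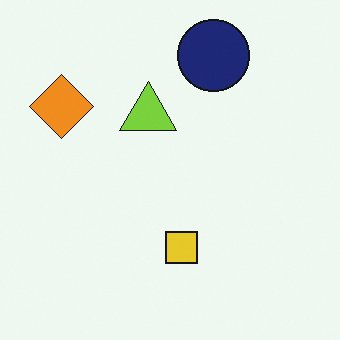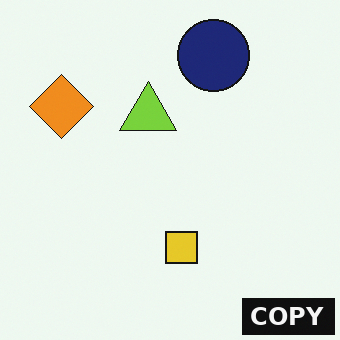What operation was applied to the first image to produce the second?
Watermarked with the text "COPY" in the lower-right corner.

A dark label reading "COPY" appears in the lower-right corner.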